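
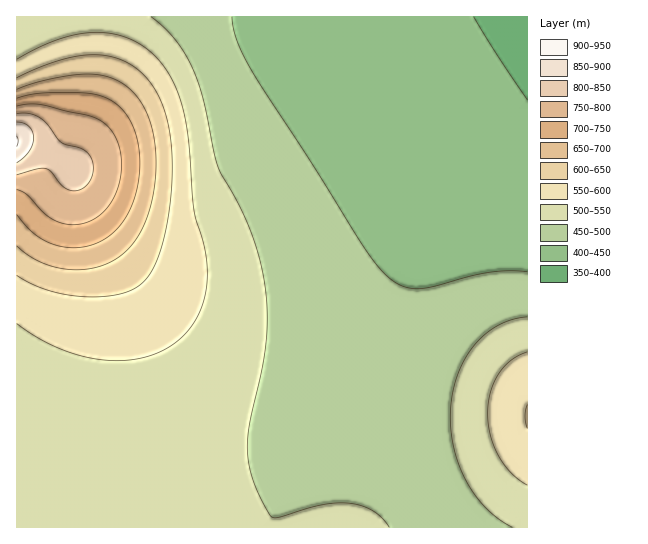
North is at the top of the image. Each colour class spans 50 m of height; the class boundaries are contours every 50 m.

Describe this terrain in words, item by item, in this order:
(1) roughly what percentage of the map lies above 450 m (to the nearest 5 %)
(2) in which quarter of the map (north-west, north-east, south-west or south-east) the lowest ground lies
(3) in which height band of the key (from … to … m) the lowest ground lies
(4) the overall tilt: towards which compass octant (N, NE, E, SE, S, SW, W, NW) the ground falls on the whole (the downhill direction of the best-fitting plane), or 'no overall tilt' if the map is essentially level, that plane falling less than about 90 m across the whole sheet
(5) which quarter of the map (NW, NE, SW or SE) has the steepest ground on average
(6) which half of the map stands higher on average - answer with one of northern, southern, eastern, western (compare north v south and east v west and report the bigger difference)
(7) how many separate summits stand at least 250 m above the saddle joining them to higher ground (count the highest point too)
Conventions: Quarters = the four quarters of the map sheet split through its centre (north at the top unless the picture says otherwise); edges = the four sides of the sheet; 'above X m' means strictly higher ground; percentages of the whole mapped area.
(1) About 75 % of the map lies above 450 m.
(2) The lowest ground is in the north-east quarter.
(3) The lowest point is somewhere between 350 and 400 m.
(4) Overall the map slopes down towards the east.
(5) The north-west quarter is the steepest part of the map.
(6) Taken as a whole, the western half is higher than the eastern.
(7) There is 1 summit with 250 m or more of prominence.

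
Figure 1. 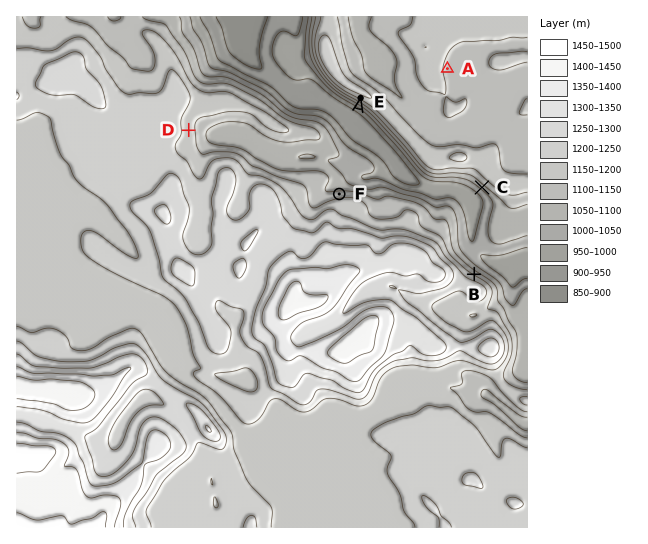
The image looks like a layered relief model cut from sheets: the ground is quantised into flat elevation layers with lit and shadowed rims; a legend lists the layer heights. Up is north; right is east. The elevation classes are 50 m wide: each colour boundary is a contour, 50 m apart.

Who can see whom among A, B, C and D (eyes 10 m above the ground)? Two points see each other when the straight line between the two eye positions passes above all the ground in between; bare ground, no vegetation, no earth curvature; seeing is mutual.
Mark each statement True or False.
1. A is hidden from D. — True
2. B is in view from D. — False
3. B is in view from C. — True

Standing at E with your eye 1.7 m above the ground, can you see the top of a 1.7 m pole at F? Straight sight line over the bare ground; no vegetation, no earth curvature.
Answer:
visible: true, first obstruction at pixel None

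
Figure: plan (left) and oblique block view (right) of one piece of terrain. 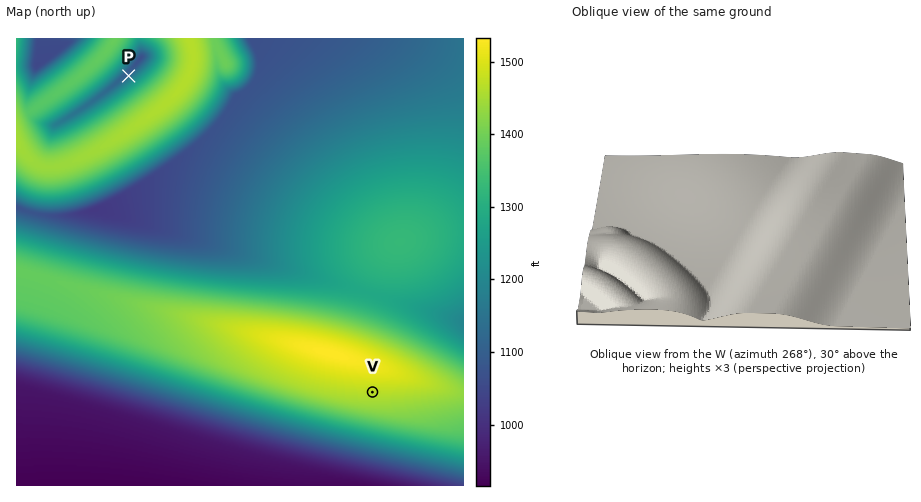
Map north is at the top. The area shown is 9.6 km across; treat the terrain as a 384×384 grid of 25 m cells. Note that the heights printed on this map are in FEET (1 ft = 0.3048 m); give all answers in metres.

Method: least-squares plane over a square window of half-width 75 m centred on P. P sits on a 9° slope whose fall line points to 324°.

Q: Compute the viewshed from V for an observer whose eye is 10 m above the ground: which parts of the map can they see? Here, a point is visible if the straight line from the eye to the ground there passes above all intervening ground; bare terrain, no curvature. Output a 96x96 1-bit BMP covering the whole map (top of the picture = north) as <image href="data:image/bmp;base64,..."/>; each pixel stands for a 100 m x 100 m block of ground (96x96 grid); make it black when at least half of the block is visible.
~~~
<image width="96" height="96" href="data:image/bmp;base64,Qk2+BAAAAAAAAD4AAAAoAAAAYAAAAGAAAAABAAEAAAAAAIAEAAATCwAAEwsAAAIAAAAAAAAA////AAAAAAD/4AAAAAAAAAAAAAD+AAAAAAAAAAAAAADgAAAAAAAAAAAAAAAAAAAAAAAAAAAAAAAAAAAAAAAAAAAAAAAAAAAAAAAAAAAAAAAAAAAAAAAAAAAAAAAAAAAAAAAAAAAAAAAAAAAAAAAAAAAAAAAAAAAAAAAAAAAAAAAAAAAAAAAAAAAAAAcAAAAAAAAAAAAAAD8AAAAAAAAAAAAAA/8AAAAAAAAAAAAAH/8AAAAAAAAAAAAA//8AAAAAAAAAAAAP//8AAAAAAAAAAAB///8AAAAAAAAAAAP///8AAAAAAAAAAB////8AAAAAAAAAAP////wAAAAAAAAAA////+AAAAAAAAAAH////4AAAAAAAAAAf////AAAAAAAAAAAf///4AAAAAAAAAAAH///AAAAAAAAAAAAD//4AAAAAAAAAAAAB/+AAAAAAAAAAAAAA/AAAAAAAAAAAAAAAAAAAAAAAAAAAAAAAAAAAAAAAAAAAAAAAAAAAAAAAAAAAAAAAAAAAAAAAAAAAAAAAAAAAAAAAAAAAAAAAAAAAAAAAAAAAAAAAAAAAAAAAAAAAAAAAAAAAAAAAAAAAAAAAAAAAAAAAAAAAAAAAAAAAAAAAAAAAAAAAAAAAAAAAAAAAAAAAAAAAAAAAAAAAAAAAAAAAAAAAAAAAAAAAAAAAAAAAAAAAAAAAAAAAAAAAAAAAAAAAAAAAAAAAAAAAAAAAAAAAAAAAAAAAAAAAAAAAAAAAAAAAAAAAAAAAAAAAAAAAAAAAAAAAAAAAAAAAAAAAAAAAAAAAAAAAAAAAAAAAAAAAAAAAAAAAAAAAAAAAAAAAAAAAAAAAAAAAAAAAAAAAAAAAAAAAAAAAAAAAAAAAAAAAAAAAAAAAAAAAAAAAAAAAAAAAAAAAAAAAAAAAAAAAAAAAAAAAAAAAAAAAAAAAAAAAAAAAAAAAAAAAAAAAAAAAAAAAAAAAAAAAAAAAAAAAAAAAAAAAAAAAAAAAAAAAAAAAAAAAAAAAAAAAAAAAAAAAAAAAAAAAAAAAAAAAAAAAAAAAAAAAAAAAAAAAAAAAAAAAAAAAAAAAAAAAAAAAAAAAAAAAAAAAAAAAAAAAAAAAAAAAAAAAAAAAAAAAAAAAAAAAAAAAAAAAAAAAAAAAAAAAAAAAAAAAAAAAAAAAAAAAAAAAAAAAAAAAAAAAAAAAAAAAAAAAAAAAAAAAAAAAAAAAAAAAAAAAAAAAAAAAAAAAAAAAAAAAAAAAAAAAAAAAAAAAAAAAAAAAAAAAAAAAAAAAAAAAAAAAAAAAAAAAAAAAAAAAAAAAAAAAAAAAAAAAAAAAAAAAAAAAAAAAAAAAAAAAAAAAAAAAAAAAAAAAAAAAAAAAAAAAAAAAAAAAAAAAAAAAAAAAAAAAAAAAAAAAAAAAAAAAAAAAAAAAAAAAAAAAAAAAAAAAAAAAAAAAAAAAAAAAAAAAAAAAAAAAAAAAAAAAAAAAAAAAAAAAAAAAAAAAAAAAAAAAAAAAAAAAAAAAAAAAAAAAAAAAAAAAAAAAAAAAAAAAAAAAAA="/>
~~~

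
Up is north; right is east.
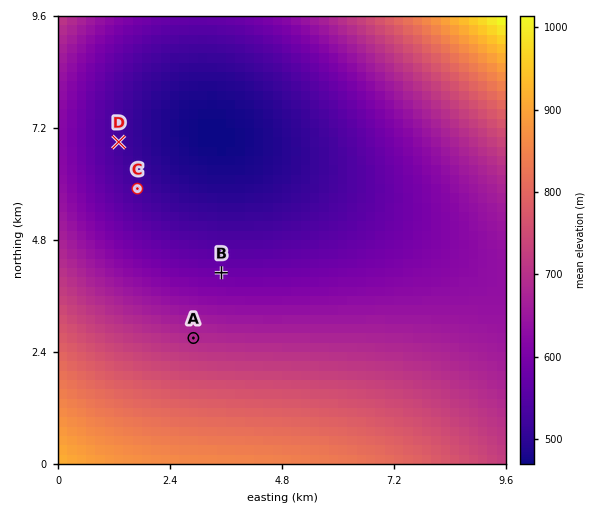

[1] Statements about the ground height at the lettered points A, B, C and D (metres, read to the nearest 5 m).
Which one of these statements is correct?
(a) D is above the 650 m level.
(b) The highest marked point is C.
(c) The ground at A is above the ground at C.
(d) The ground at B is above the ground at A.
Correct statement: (c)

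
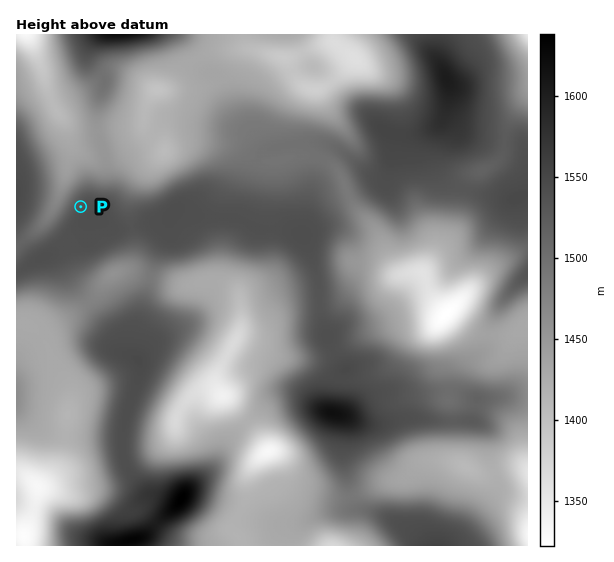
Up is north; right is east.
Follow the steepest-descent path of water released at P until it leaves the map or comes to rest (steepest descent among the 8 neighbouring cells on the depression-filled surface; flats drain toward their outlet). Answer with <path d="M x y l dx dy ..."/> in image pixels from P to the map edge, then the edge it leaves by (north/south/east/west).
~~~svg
<path d="M81 207l-18-18 0-9 2-1 1-11 1-1 0-6 2-1 0-31-8-12-3-8-7-8 0-2-2-4 0-3-3-5-1-11-2-1-2-11-6-11-1-6-7-12"/>
exit: north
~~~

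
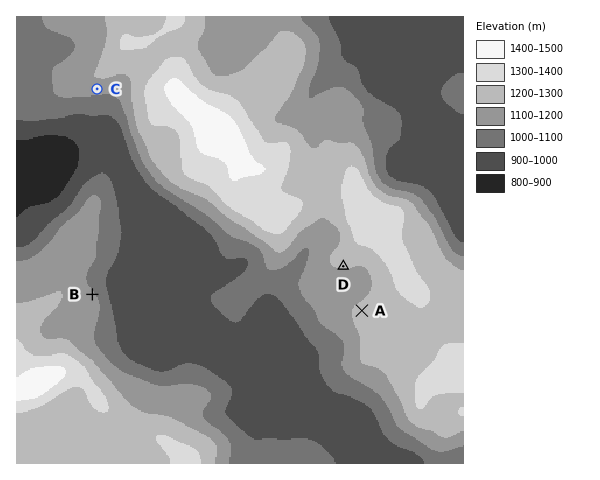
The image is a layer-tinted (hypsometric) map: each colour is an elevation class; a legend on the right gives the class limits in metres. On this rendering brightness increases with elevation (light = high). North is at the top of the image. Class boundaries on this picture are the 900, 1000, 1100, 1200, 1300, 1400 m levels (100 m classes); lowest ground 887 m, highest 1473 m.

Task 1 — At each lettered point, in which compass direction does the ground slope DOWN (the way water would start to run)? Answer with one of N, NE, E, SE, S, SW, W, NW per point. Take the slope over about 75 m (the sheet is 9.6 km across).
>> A NW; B NE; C S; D S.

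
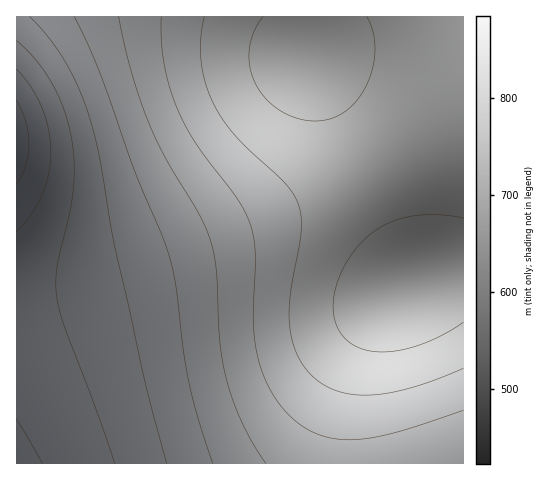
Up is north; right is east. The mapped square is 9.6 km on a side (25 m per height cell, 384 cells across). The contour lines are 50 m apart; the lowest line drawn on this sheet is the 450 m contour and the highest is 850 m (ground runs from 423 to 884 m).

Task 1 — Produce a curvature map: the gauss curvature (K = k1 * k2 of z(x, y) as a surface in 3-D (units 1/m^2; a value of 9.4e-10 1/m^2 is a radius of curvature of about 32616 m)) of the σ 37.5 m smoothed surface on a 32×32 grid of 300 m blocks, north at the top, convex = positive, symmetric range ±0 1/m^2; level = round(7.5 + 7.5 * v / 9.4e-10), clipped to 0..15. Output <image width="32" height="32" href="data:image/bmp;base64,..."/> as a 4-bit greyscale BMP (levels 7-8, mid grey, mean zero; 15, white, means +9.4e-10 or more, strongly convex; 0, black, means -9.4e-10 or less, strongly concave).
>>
<image width="32" height="32" href="data:image/bmp;base64,Qk12AgAAAAAAAHYAAAAoAAAAIAAAACAAAAABAAQAAAAAAAACAAATCwAAEwsAABAAAAAAAAAAAAAAABEREQAiIiIAMzMzAERERABVVVUAZmZmAHd3dwCIiIgAmZmZAKqqqgC7u7sAzMzMAN3d3QDu7u4A////AHiIiIiIh3d3ZmVVVWZ3eIh3d3eIiHd3d2ZlVVVWZ3iId3d3d3d3d3d2ZVVVVmd3iHd3d3d3d3d3dmZmVmZmd3d3d3d3d3d3d3d3d2Znd3d3d3d3d3d3d3d3iIiIiIh3d3d3d3d3d3d3eImZqqqZiId3d3d3d3d3d4iaq8zMu6mId3d3d3d3d3eImrze7t3LmHd3d3d3d3d3iJrN7///3Ll3d3d3d3d3d3iave////3Kd3d3eIiId3d4iazf///+y2Znd3iIiIh3d3iaze///ttVZmd3iIiIh3d3iavN7u3LNEVmd4iIiId2Zmd5q7zMuhI0RWd4iIiHZlVFVniaqqkAEjRWd4iId2VEM0RWeIiIAAATRWd3h3dlQyIjRWZ3dwAAAjRWd3d2ZUMiIjRWZ3cQAAE0Vmd3dmVDIiIzRWd3YQABNFZnd3ZlQzIiNFZneNUQATVmd3d3dlVDMzRWd4j5MRJFZ3d4iId2VURFZniI/FIkVneIiJmZmHZlVmd4iPtTNGeIiJmqu7qYd2Z3iIj5QjVoiImavMzMuph3d4iIxSI1Z4iJmrze7cuph3d4iFEBNWeIiZrN7u7cuYh3d4gAACRmd4iave7+3LqYd3d4AAAkVmd4mrze7ty5iHd3dwABNFZmd4mrzd3LqYd3d3cAEjRVZneImrzMupiHd3d3"/>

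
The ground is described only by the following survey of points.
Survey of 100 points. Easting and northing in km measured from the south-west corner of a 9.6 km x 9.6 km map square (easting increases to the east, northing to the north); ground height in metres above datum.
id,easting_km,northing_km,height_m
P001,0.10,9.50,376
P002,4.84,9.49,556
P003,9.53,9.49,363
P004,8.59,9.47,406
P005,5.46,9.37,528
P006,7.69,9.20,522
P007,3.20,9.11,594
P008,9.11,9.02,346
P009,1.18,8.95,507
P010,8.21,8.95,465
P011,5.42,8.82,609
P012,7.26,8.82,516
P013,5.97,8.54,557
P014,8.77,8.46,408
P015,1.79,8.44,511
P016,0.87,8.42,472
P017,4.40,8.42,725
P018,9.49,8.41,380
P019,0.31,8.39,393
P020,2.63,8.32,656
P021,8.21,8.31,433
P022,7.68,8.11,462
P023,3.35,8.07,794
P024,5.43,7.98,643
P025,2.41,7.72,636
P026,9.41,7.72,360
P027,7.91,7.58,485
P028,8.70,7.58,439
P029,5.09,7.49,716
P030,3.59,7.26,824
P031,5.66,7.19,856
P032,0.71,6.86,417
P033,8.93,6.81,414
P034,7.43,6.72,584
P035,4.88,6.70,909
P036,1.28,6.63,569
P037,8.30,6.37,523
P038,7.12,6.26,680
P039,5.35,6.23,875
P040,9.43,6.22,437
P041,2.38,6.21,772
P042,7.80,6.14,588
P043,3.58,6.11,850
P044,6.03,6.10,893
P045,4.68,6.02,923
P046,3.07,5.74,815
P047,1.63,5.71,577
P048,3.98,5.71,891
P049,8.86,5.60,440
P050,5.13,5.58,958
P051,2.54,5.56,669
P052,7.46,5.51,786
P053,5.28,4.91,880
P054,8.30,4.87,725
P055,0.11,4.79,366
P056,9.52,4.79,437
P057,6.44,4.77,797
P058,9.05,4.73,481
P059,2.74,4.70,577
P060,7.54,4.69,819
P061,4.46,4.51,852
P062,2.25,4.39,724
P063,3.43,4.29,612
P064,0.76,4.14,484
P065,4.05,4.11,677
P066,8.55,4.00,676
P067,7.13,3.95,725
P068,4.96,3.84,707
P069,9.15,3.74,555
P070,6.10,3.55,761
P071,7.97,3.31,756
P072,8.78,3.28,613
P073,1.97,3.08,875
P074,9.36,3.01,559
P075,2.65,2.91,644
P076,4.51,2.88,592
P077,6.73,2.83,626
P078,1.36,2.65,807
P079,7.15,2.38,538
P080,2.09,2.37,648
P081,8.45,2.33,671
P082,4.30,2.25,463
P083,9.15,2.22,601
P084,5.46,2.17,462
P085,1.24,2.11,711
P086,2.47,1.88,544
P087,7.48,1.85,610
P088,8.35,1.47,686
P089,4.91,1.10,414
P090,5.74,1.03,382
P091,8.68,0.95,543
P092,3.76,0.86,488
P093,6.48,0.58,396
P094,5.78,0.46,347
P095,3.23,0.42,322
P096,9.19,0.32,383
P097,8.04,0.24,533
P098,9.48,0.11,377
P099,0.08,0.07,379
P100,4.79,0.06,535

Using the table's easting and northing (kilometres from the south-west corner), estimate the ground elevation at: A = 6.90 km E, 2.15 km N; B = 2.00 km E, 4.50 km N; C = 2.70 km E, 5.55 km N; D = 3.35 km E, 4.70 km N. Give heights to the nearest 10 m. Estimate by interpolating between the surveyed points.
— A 460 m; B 690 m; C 700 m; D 630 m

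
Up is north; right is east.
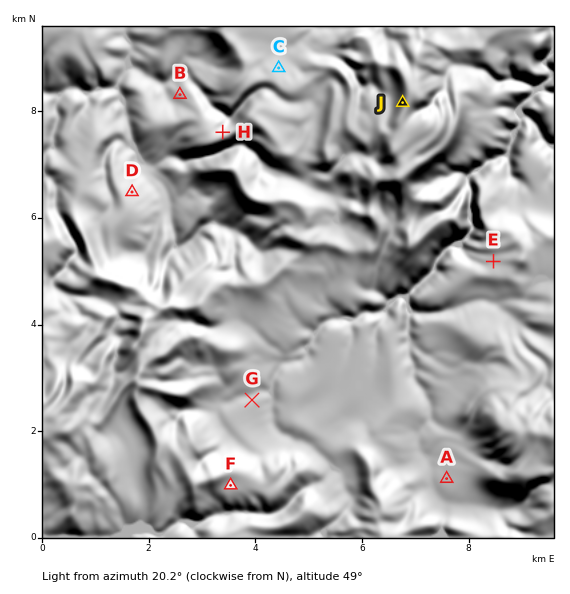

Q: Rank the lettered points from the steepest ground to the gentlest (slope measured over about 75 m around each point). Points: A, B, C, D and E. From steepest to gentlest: D B C E A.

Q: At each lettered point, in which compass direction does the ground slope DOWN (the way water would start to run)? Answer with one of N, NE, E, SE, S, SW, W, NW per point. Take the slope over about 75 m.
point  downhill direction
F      SE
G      N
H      N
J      W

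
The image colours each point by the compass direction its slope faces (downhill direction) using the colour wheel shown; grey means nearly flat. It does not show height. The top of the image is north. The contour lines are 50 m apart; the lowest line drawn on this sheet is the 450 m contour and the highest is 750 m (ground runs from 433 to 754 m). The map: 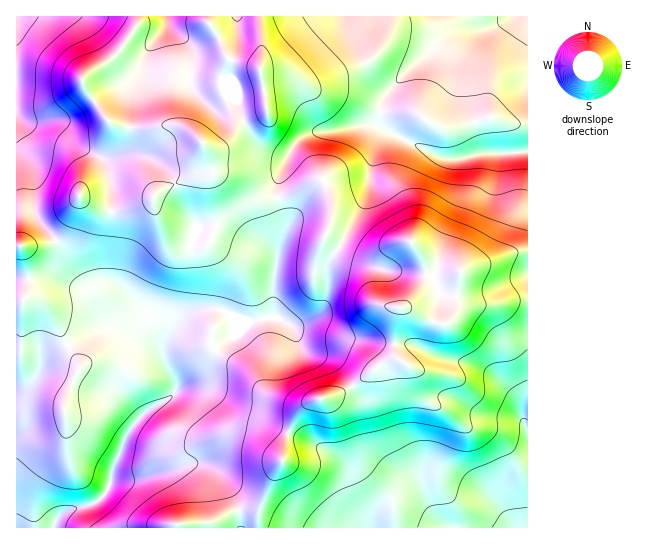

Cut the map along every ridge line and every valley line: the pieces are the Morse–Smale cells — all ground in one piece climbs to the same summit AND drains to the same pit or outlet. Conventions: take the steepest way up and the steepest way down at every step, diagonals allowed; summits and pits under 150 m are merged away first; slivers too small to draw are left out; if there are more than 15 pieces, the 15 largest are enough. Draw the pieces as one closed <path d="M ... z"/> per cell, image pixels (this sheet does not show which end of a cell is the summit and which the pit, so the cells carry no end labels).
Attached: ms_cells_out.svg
<path d="M258 16l-242 1 1 511 160 0 1-4 32-1 28-14 17-1 8-7 10-27 10-13 1-18 13-30 13-12 27-6 17-10 29-22 14-5-2-4 0-27 2-17 4-3 28 13 16 4 16-17 4-2 33-1 30-5 0-48-3 0-56 16-18 13-29 12-15 13 14-16 6-12-2-14-5-10-10-12-11 0-12 6-12 9-17 1-16-6-12-8-5-8 6-12 1-17-4-16-6-10-8 1-32 16-21 3-8-3-20-18-20-8-9-25 11 2 10-4 16-21 26-12-7-37 1-35z"/><path d="M527 16l-268 0 2 23-1 35 7 37-26 12-16 21-10 4-11-2 8 23 6 6 15 4 20 18 8 3 21-3 32-16 8-1 6 10 4 16-1 17-6 15 17 13 16 6 13 0 24-14 15-2 10 12 7 16-2 12-9 13 1 2 16-9 18-7 18-13 18-4 23-10 17-2z"/><path d="M527 300l-13 0-31 5-18 0-4 2-16 17-16-4-28-13-4 3-2 17 0 27 2 4-14 5-29 22-17 10-27 6-13 12-13 30-1 18-8 10-11 27-6 9-28 5-20 11-32 1-1 3 350 1z"/>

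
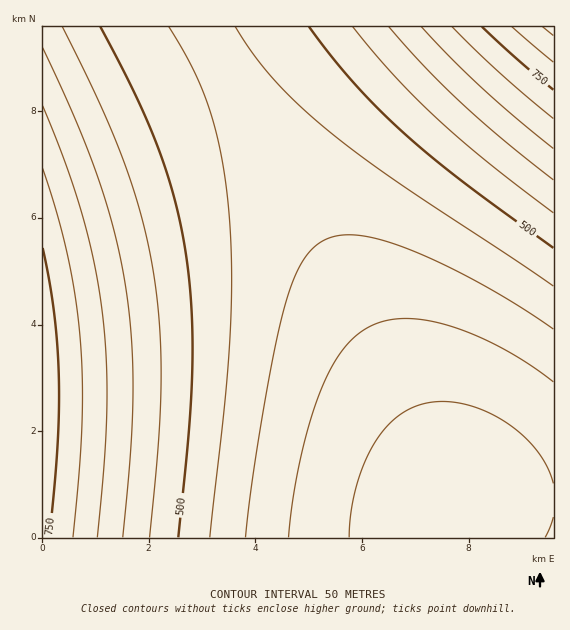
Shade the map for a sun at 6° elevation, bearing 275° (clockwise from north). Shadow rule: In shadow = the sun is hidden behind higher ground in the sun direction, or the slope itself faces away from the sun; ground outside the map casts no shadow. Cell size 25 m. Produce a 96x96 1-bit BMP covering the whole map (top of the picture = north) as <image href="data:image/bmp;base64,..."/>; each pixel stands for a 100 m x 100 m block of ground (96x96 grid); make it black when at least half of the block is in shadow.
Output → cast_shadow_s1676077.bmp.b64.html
<image width="96" height="96" href="data:image/bmp;base64,Qk2+BAAAAAAAAD4AAAAoAAAAYAAAAGAAAAABAAEAAAAAAIAEAAATCwAAEwsAAAIAAAAAAAAA////AAAAAAD///+AAAAAAAAAAAD///+AAAAAAAAAAAD///+AAAAAAAAAAAD///+AAAAAAAAAAAD////AAAAAAAAAAAD////AAAAAAAAAAAD////AAAAAAAAAAAD////AAAAAAAAAAAD////AAAAAAAAAAAD////AAAAAAAAAAAD////AAAAAAAAAAAD////AAAAAAAAAAAD////AAAAAAAAAAAD////AAAAAAAAAAAD////AAAAAAAAAAAD////AAAAAAAAAAAD////AAAAAAAAAAAD////AAAAAAAAAAAD////AAAAAAAAAAAD///+AAAAAAAAAAAD///+AAAAAAAAAAAD///+AAAAAAAAAAAD///+AAAAAAAAAAAD///+AAAAAAAAAAAD///8AAAAAAAAAAAD///8AAAAAAAAAAAD///8AAAAAAAAAAAD///8AAAAAAAAAAAD///4AAAAAAAAAAAD///4AAAAAAAAAAAD///4AAAAAAAAAAAD///wAAAAAAAAAAAD///wAAAAAAAAAAAD///wAAAAAAAAAAAD///gAAAAAAAAAAAD///gAAAAAAAAAAAD///AAAAAAAAAAAAD///AAAAAAAAAAAAD///AAAAAAAAAAAAD//+AAAAAAAAAAAAD//+AAAAAAAAAAAAD//8AAAAAAAAAAAAD//8AAAAAAAAAAAAD//4AAAAAAAAAAAAD//4AAAAAAAAAAAAD//4AAAAAAAAAAAAD//wAAAAAAAAAAAAD//wAAAAAAAAAAAAD//gAAAAAAAAAAAAD//gAAAAAAAAAAAAD//AAAAAAAAAAAAAD//AAAAAAAAAAAAAD/+AAAAAAAAAAAAAD/+AAAAAAAAAAAAAD/8AAAAAAAAAAAAAD/8AAAAAAAAAAAAAD/4AAAAAAAAAAAAAD/4AAAAAAAAAAAAAD/wAAAAAAAAAAAAAD/gAAAAAAAAAAAAAD/gAAAAAAAAAAAAAD/AAAAAAAAAAAAAAD/AAAAAAAAAAAAAAD+AAAAAAAAAAAAAAD+AAAAAAAAAAAAAAD8AAAAAAAAAAAAAAD8AAAAAAAAAAAAAAD4AAAAAAAAAAAAAAD4AAAAAAAAAAAAAADwAAAAAAAAAAAAAADgAAAAAAAAAAAAAADgAAAAAAAAAAAAAADAAAAAAAAAAAAAAADAAAAAAAAAAAAAAACAAAAAAAAAAAAAAAAAAAAAAAAAAAAAAAAAAAAAAAAAAAAAAAAAAAAAAAAAAAAAAAAAAAAAAAAAAAAAAAAAAAAAAAAAAAAAAAAAAAAAAAAAAAAAAAAAAAAAAAAAAAAAAAAAAAAAAAAAAAAAAAAAAAAAAAAAAAAAAAAAAAAAAAAAAAAAAAAAAAAAAAAAAAAAAAAAAAAAAAAAAAAAAAAAAAAAAAAAAAAAAAAAAAAAAAAAAAAAAAAAAAAAAAAAAAAAAAAAAAAAAAAAAAAAAAAAAAAAAAAAAAAAAAAAAAAAAAAAAAAAAAAAAAAAAAAAAAAAAAAAAAAAAAAAAAAAAAAAAAAAAAAAAAAAAAA="/>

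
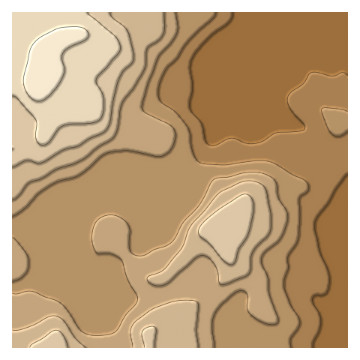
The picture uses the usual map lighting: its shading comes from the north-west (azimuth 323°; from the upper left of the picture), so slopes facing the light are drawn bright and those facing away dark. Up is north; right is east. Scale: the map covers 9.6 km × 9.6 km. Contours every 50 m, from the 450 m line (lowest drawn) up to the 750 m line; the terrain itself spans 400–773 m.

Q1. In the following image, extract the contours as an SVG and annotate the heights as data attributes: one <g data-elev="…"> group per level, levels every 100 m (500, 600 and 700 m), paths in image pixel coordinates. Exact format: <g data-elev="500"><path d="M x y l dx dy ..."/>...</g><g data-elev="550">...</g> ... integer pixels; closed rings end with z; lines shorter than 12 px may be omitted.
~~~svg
<g data-elev="500"><path d="M291 348l0-9 8-12 1-6-10-18-5-14-1-7 4-14 0-11 10-19 1-39 9-9 0-6-5-5-11-4-17-11-7-3-13 0-31 4-24-2-4-4-3-6-3-20-3-7-11-13-14-10-3-6 0-13 7-15 11-10 13-20 24-21 2-6"/><path d="M348 111l-21-3-4 0-1 2 5 15 5 9 7 2 9-5"/></g><g data-elev="600"><path d="M85 348l-10-11-11-16-8-5-8 1-14 8-11 4-11 1"/><path d="M198 348l-2-18 2-26-3-3-8-1-14 2-18 6-19 13-4 5-1 5 2 17"/><path d="M155 285l7 1 6-3 27-25 6-3 7 3 7 6 6 20 6 0 21-9 2-4 3-19 15-16 3-7 0-17-4-20-3-5-8-5-11-1-27 13-27 31-9 22-15 20-7 5-13 6 2 4z"/><path d="M12 200l7-4 10-13 13-5 15-9 24-8 33-24 4-9 4-25 12-16 11-19 2-20 12-8 5-7 0-21"/></g><g data-elev="700"><path d="M12 96l5 2 18 21 2 5-1 14 2 5 3 2 7-2 10-13 5-4 29-3 8-4 3-7 1-13-8-19 2-5 21-22 1-6-5-11-28-24"/></g>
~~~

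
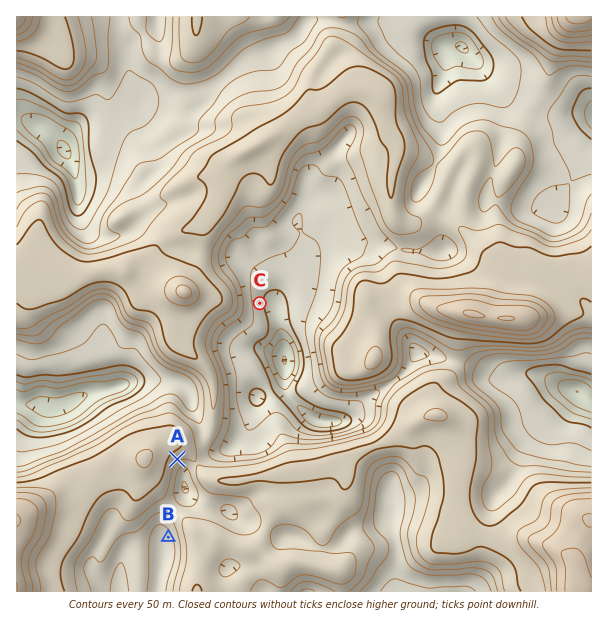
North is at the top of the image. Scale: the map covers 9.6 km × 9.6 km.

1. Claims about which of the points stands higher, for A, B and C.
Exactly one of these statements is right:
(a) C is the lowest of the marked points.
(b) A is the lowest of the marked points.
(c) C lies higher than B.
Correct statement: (a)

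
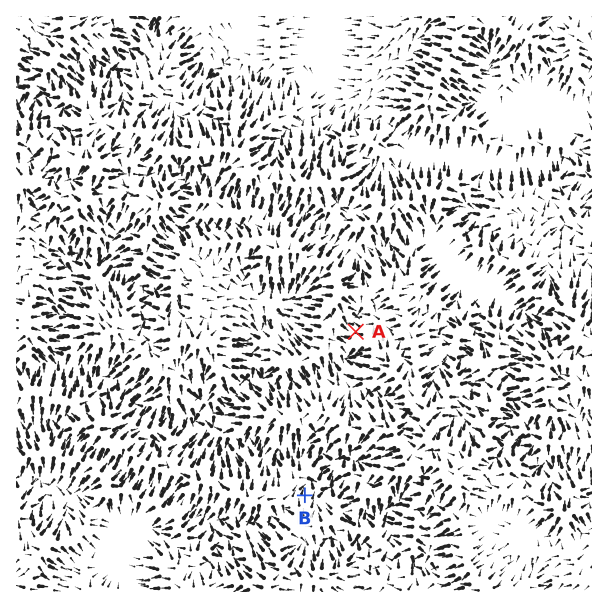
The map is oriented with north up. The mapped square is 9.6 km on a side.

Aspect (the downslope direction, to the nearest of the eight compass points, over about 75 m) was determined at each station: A W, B N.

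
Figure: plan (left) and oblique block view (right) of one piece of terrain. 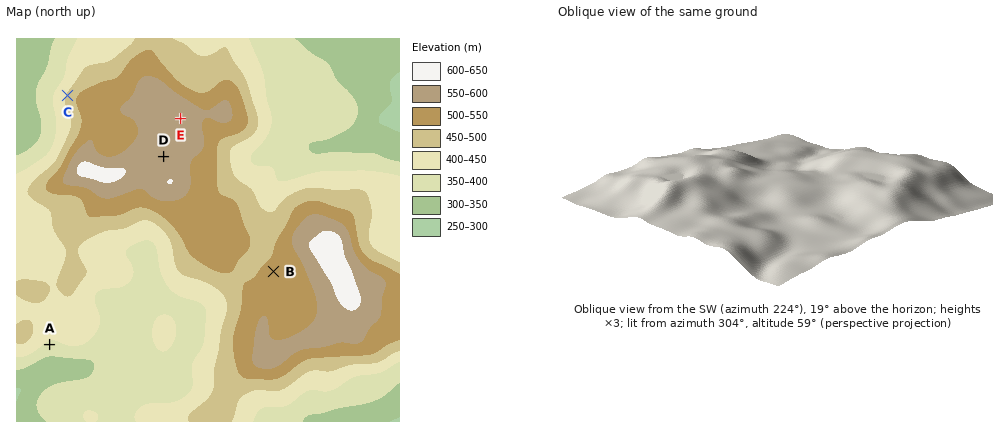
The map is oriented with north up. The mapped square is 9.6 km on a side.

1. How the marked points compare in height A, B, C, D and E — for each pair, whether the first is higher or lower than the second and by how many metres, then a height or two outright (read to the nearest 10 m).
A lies lower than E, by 200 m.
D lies higher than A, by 190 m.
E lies higher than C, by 130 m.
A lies lower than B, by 120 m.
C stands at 460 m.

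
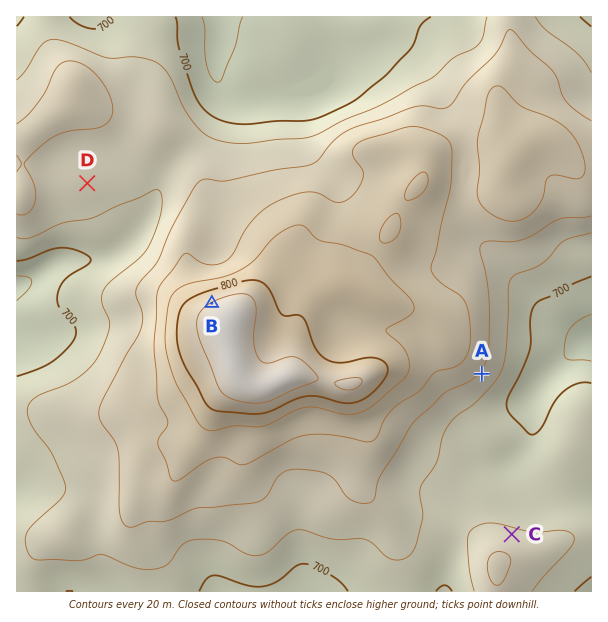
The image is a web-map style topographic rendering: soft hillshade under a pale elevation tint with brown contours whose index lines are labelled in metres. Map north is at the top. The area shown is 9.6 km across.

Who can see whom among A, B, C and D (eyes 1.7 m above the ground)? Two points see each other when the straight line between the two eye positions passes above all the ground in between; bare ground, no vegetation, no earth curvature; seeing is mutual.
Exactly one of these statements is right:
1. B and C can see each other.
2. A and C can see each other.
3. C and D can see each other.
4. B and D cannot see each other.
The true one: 2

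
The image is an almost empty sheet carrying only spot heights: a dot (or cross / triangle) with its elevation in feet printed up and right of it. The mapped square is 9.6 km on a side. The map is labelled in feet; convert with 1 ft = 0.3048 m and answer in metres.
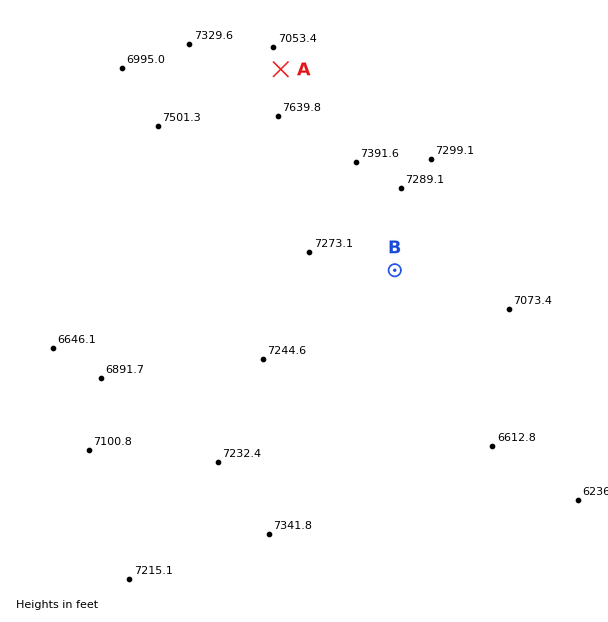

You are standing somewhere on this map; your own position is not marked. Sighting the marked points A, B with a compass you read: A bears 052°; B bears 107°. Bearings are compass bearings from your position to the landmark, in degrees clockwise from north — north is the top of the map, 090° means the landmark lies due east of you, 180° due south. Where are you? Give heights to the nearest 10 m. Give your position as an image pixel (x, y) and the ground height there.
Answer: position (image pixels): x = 128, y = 189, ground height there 2190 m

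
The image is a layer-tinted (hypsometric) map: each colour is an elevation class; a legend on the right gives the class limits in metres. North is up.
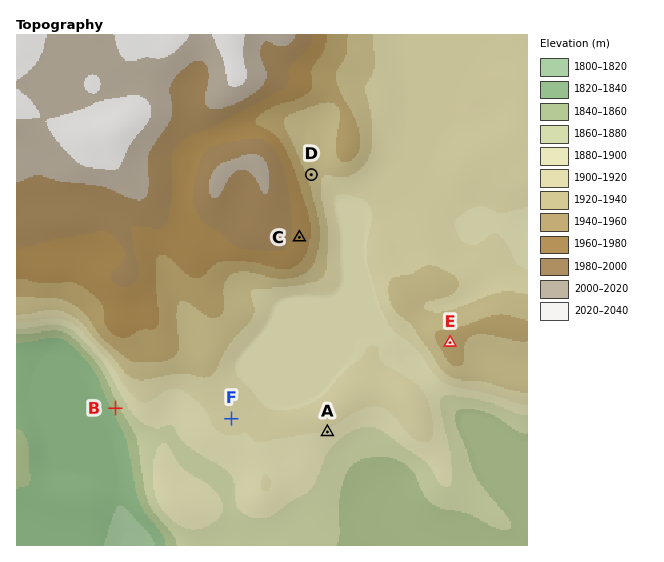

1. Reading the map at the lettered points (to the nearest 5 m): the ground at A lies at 1895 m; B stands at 1850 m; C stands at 1975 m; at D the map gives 1930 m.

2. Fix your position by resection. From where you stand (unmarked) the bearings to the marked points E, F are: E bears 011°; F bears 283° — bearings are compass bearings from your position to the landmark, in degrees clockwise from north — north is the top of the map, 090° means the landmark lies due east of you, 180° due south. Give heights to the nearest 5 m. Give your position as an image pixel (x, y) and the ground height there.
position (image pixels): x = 426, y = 464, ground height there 1880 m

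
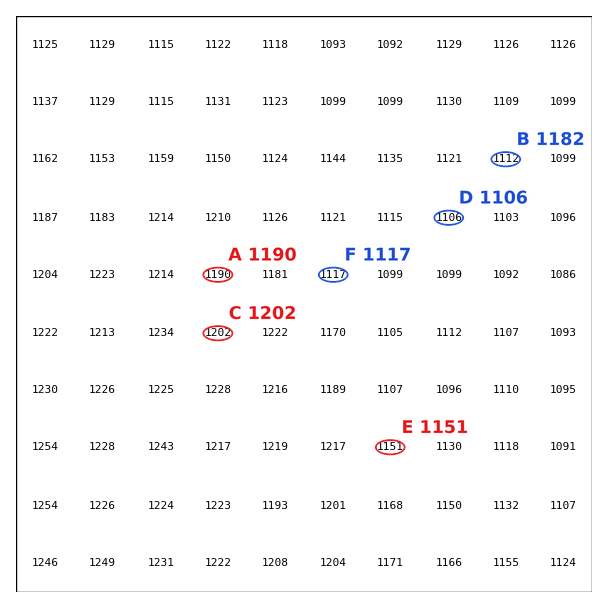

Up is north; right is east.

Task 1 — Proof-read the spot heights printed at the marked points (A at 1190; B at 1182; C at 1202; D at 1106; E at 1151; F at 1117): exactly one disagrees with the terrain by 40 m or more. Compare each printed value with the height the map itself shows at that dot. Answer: B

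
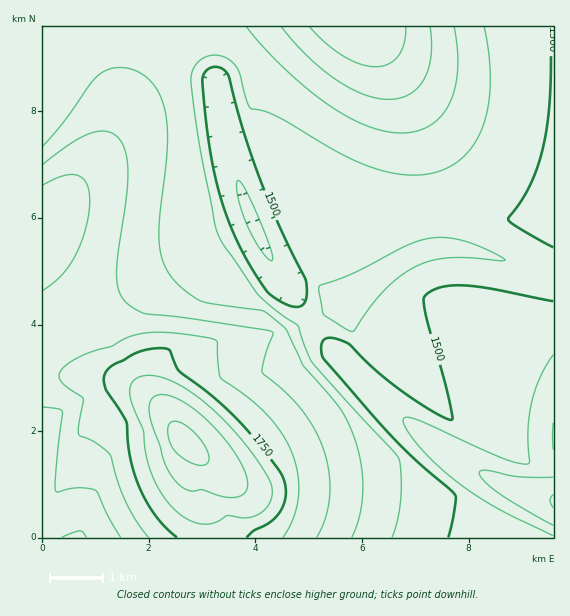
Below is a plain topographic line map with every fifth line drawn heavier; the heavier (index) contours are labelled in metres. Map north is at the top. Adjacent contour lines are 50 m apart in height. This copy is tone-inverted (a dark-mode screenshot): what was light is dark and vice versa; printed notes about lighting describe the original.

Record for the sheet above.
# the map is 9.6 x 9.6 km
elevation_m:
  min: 1350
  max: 1920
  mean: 1590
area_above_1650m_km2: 26.2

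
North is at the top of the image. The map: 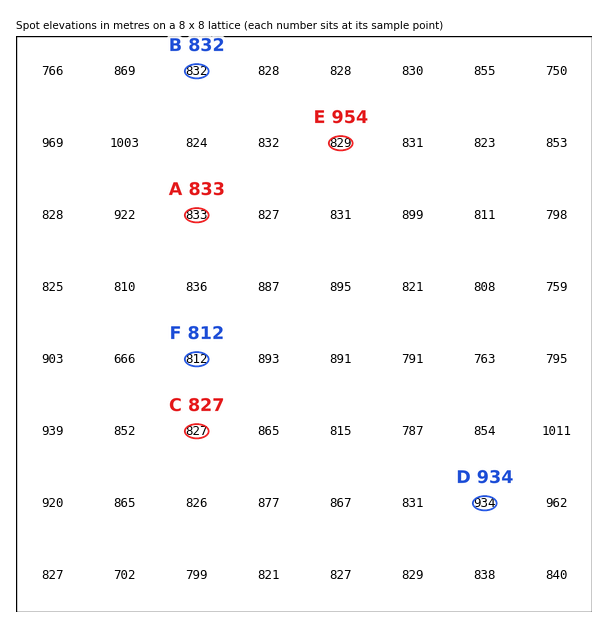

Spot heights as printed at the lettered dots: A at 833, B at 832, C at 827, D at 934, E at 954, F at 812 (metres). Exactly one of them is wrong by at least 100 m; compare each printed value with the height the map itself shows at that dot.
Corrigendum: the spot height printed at E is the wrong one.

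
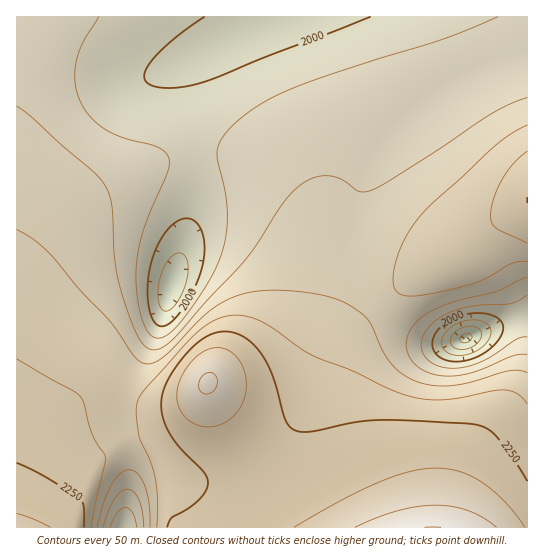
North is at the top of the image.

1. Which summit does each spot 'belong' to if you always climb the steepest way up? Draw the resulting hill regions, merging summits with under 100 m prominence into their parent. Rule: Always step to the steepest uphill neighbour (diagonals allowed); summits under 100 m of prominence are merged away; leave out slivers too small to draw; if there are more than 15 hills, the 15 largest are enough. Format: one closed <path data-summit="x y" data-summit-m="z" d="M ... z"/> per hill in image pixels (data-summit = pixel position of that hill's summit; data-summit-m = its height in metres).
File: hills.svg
<path data-summit="433 527" data-summit-m="2401" d="M455 16l-170 0-6 4-40 15-48 24-7 6-4 9 0 11 13 66 0 46-12 57-20 67-33 65-9 28 0 19 9 26 0 38-3 31 403-1 0-209-30 7-43 16-14 0-19-5-31-20-18-19-14-27-7-28 0-21 5-27 19-40 17-24 28-29 50-38-2-13z"/><path data-summit="17 527" data-summit-m="2319" d="M283 16l-267 1 1 511 107-1 4-30 0-38-9-26 0-19 9-28 33-65 20-67 12-57 0-46-12-57-1-20 4-9 7-6 48-24 40-15z"/><path data-summit="527 201" data-summit-m="2250" d="M527 16l-71 1 13 33 2 13-41 30-29 28-25 33-19 40-5 27 0 21 4 20 8 20 9 15 18 19 23 16 20 8 28 0 36-15 30-8z"/>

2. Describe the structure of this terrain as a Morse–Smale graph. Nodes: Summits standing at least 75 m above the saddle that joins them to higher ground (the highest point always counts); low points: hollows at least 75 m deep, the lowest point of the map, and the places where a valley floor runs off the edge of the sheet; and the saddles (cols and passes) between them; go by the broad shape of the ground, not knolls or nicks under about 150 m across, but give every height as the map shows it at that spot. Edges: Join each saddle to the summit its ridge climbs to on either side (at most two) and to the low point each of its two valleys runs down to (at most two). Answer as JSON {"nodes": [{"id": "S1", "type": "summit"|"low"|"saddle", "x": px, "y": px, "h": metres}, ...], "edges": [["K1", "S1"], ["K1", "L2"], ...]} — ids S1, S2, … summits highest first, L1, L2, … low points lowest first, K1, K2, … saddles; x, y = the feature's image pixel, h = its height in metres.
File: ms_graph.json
{"nodes": [
{"id": "S1", "type": "summit", "x": 433, "y": 527, "h": 2401},
{"id": "S2", "type": "summit", "x": 207, "y": 383, "h": 2355},
{"id": "S3", "type": "summit", "x": 17, "y": 527, "h": 2319},
{"id": "S4", "type": "summit", "x": 527, "y": 201, "h": 2250},
{"id": "L1", "type": "low", "x": 466, "y": 338, "h": 1833},
{"id": "L2", "type": "low", "x": 171, "y": 286, "h": 1919},
{"id": "L3", "type": "low", "x": 122, "y": 527, "h": 2006},
{"id": "K1", "type": "saddle", "x": 257, "y": 466, "h": 2258},
{"id": "K2", "type": "saddle", "x": 123, "y": 401, "h": 2194},
{"id": "K3", "type": "saddle", "x": 379, "y": 305, "h": 2144},
{"id": "K4", "type": "saddle", "x": 193, "y": 153, "h": 2044},
{"id": "K5", "type": "saddle", "x": 521, "y": 319, "h": 2027}],
"edges": [["K1", "S1"], ["K1", "S2"], ["K1", "L2"], ["K1", "L3"], ["K2", "S2"], ["K2", "S3"], ["K2", "L2"], ["K2", "L3"], ["K3", "S1"], ["K3", "S4"], ["K3", "L1"], ["K3", "L2"], ["K4", "S2"], ["K4", "S3"], ["K4", "L2"], ["K5", "S1"], ["K5", "S4"], ["K5", "L1"]]}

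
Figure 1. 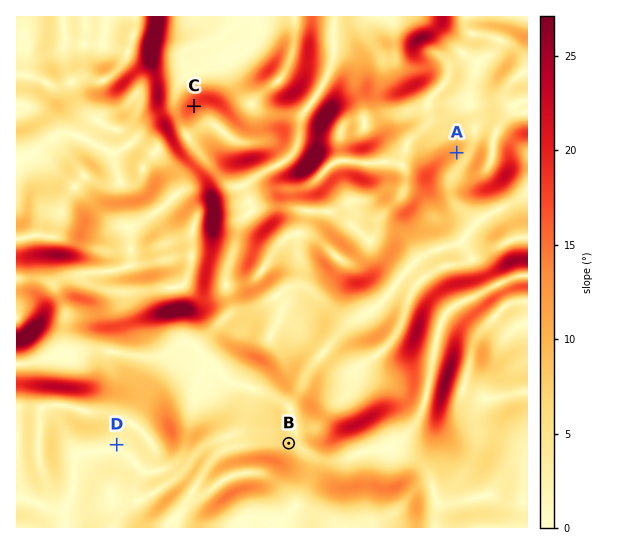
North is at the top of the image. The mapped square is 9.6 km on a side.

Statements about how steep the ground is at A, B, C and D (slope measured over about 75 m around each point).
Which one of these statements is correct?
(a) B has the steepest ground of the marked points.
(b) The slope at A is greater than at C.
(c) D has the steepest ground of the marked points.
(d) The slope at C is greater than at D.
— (d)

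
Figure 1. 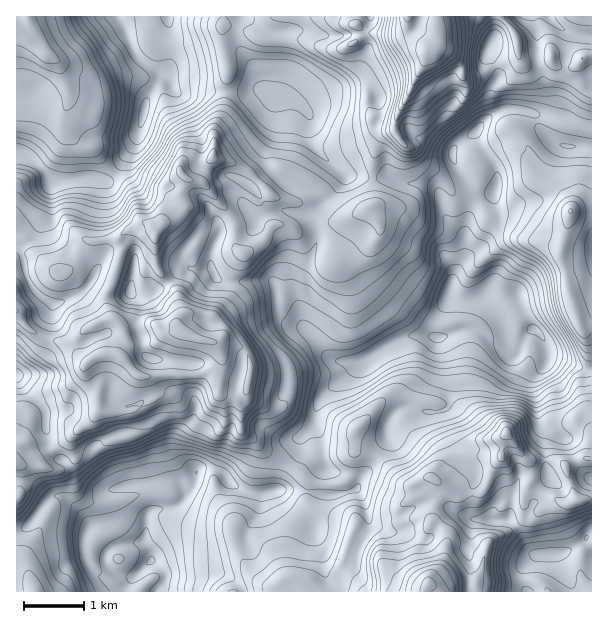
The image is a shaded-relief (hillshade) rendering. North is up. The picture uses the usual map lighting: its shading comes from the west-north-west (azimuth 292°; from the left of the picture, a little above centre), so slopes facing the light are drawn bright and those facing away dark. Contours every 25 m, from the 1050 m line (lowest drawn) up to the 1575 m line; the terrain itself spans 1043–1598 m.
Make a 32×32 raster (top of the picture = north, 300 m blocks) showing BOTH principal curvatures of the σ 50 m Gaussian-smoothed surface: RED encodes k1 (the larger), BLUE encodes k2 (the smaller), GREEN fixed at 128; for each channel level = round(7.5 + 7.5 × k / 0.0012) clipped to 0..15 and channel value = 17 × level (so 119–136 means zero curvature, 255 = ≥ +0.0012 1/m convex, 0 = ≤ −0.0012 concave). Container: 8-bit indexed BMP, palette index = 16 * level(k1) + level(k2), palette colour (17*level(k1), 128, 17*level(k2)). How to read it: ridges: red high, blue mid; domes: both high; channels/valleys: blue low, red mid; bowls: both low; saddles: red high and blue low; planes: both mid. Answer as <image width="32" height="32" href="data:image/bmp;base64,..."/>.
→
<image width="32" height="32" href="data:image/bmp;base64,Qk02CAAAAAAAADYEAAAoAAAAIAAAACAAAAABAAgAAAAAAAAEAAATCwAAEwsAAAABAAAAAAAAAIAAABGAAAAigAAAM4AAAESAAABVgAAAZoAAAHeAAACIgAAAmYAAAKqAAAC7gAAAzIAAAN2AAADugAAA/4AAAACAEQARgBEAIoARADOAEQBEgBEAVYARAGaAEQB3gBEAiIARAJmAEQCqgBEAu4ARAMyAEQDdgBEA7oARAP+AEQAAgCIAEYAiACKAIgAzgCIARIAiAFWAIgBmgCIAd4AiAIiAIgCZgCIAqoAiALuAIgDMgCIA3YAiAO6AIgD/gCIAAIAzABGAMwAigDMAM4AzAESAMwBVgDMAZoAzAHeAMwCIgDMAmYAzAKqAMwC7gDMAzIAzAN2AMwDugDMA/4AzAACARAARgEQAIoBEADOARABEgEQAVYBEAGaARAB3gEQAiIBEAJmARACqgEQAu4BEAMyARADdgEQA7oBEAP+ARAAAgFUAEYBVACKAVQAzgFUARIBVAFWAVQBmgFUAd4BVAIiAVQCZgFUAqoBVALuAVQDMgFUA3YBVAO6AVQD/gFUAAIBmABGAZgAigGYAM4BmAESAZgBVgGYAZoBmAHeAZgCIgGYAmYBmAKqAZgC7gGYAzIBmAN2AZgDugGYA/4BmAACAdwARgHcAIoB3ADOAdwBEgHcAVYB3AGaAdwB3gHcAiIB3AJmAdwCqgHcAu4B3AMyAdwDdgHcA7oB3AP+AdwAAgIgAEYCIACKAiAAzgIgARICIAFWAiABmgIgAd4CIAIiAiACZgIgAqoCIALuAiADMgIgA3YCIAO6AiAD/gIgAAICZABGAmQAigJkAM4CZAESAmQBVgJkAZoCZAHeAmQCIgJkAmYCZAKqAmQC7gJkAzICZAN2AmQDugJkA/4CZAACAqgARgKoAIoCqADOAqgBEgKoAVYCqAGaAqgB3gKoAiICqAJmAqgCqgKoAu4CqAMyAqgDdgKoA7oCqAP+AqgAAgLsAEYC7ACKAuwAzgLsARIC7AFWAuwBmgLsAd4C7AIiAuwCZgLsAqoC7ALuAuwDMgLsA3YC7AO6AuwD/gLsAAIDMABGAzAAigMwAM4DMAESAzABVgMwAZoDMAHeAzACIgMwAmYDMAKqAzAC7gMwAzIDMAN2AzADugMwA/4DMAACA3QARgN0AIoDdADOA3QBEgN0AVYDdAGaA3QB3gN0AiIDdAJmA3QCqgN0Au4DdAMyA3QDdgN0A7oDdAP+A3QAAgO4AEYDuACKA7gAzgO4ARIDuAFWA7gBmgO4Ad4DuAIiA7gCZgO4AqoDuALuA7gDMgO4A3YDuAO6A7gD/gO4AAID/ABGA/wAigP8AM4D/AESA/wBVgP8AZoD/AHeA/wCIgP8AmYD/AKqA/wC7gP8AzID/AN2A/wDugP8A/4D/ALe3lreDhpPWgpeUpKHHyLinhYVx1qTqyMXE95HEx4Wnt6eVopSmpXGEl4d1x3amppWkpbL5pLb3pMPkUnOFhreolreBtpSkg4aXhpemhpeGhnPWsNd0g7Ojs/hzUXKCtIG3p2KFp5eEl5aGuaeWl5ZkdNiSk4Smxbeg0fHGppWBspG4k6amloOUhZe4uZWnt7e16aGot6W1kJKCk7fG99b4cHDFcpSmt6iCtrWQgFCypJKQcafHhqa3x7WEtsXD9tP19sVjdHSEhIOhgLWotdemkrNxptf4yId01KLEYfZwprWA5uWDgnOFcHGDpLXGlqakyra0ZJXHloXW0vbi9va3g8b1gOT3tXLG9+X45YJihZTHpWOFlbjH5Pf5cXJQo5eCpsX41NO0xbSUtPRQx7SAttn4gpeEgnOF5vvQxsa4t4KlY+iVpta2pLPY9+a06HCThefXlaa2pMWixbC1pMiCpMbFpXS21rOywsfExYTolIODg+jIl5aVpbVycLSkx4Cho/mmlvah0sKjx6P3pNm2k4Nik6a3hZanhXKmUILQt7bGpNbWs7GVpsbY9ca1pZGTpoKBg6VklqaEhadwYPb25aPXtKSy1djntOfEc3JidJenuKaCgoOklpaWgnC1+fdygqe1+NPD1ef21qWXg4WGhqiXl6iVoqeWhZegs/jHgpCSgaXRQHHUxGKlp6eDhYWXl5iHh7hxg4OGhGKD+YeQubmncfeAxOKkdILCcXSGlqmYhpd2p6SC1mKTc3L2l6LIp6Zz5YD2ZJWTpurGg4alqZenmJfYgZS21ISV5eemlXWUx/f1sviFg6WTtta1t4OWhpe4h7WSpYSk9/mnx5aWptXWg7L39+inlJO2hNe1k6enlriXuJOVpbaEl5bmpsfDxreVcPegtemQ9YSms8WWhbfZyMjJgKi1k6WEg/nWxUBwkXJhorTW5PajlNW0hLa2c6SUgrOCtpVxtqi2lJXDsJWEk9KQxvf10bD1tbbIp4J0tXOjpMWBqIKlp5anuGCWucfqo3Bix/nz54WFlpiTlZe2kPf1YYGnlLe3lXGBtraohralYGHV1vXWlpV0hXSnlrb08dK1gGC3uKaCpqeXh5iIuLiBgMSFpuemc3aGZXWV6MDyxqT2cKCigpSFk3d2l5eoyYKBlFGS0YN1d3d2dmTmQPa0ltL0xJOVlXTXdnS1h8ilpKVzhoX4lXZ2dnVzk6Vxw/WA8/Kh1selxqWF6Oi3p5aClYZ1dviUc3Rjk8bVg4Ol+Pn0gKPW1Oaz+afXhqeWhZGolYSG1pPY19bm0vSgxfjH2NmRQPXC1qShx6eWlYWClZiDprjJpaWFhYS19sCj9oLoqMKQ9JGjkaY="/>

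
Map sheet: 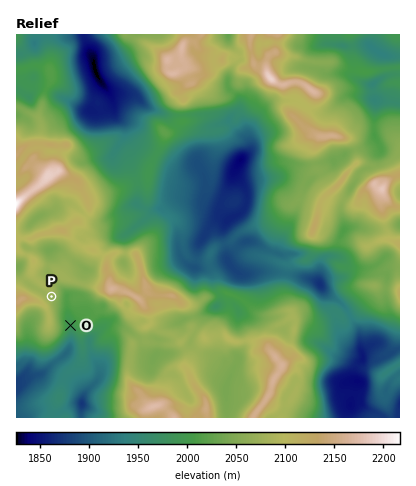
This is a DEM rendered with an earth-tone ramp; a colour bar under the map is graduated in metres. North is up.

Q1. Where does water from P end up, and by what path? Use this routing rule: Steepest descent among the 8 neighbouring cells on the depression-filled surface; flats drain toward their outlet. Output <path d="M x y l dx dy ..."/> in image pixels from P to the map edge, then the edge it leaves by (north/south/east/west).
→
<path d="M52 296l4 4 10 0 2 16 2 8 0 22-2 4-24 22-12 4-10 8-2 0-4-2"/>
exit: west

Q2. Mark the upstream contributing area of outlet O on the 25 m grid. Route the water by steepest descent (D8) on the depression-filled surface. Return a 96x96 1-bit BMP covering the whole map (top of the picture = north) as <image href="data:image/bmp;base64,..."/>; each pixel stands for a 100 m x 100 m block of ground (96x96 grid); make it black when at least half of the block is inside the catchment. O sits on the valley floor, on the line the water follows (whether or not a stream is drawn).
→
<image width="96" height="96" href="data:image/bmp;base64,Qk2+BAAAAAAAAD4AAAAoAAAAYAAAAGAAAAABAAEAAAAAAIAEAAATCwAAEwsAAAIAAAAAAAAA////AAAAAAAAAAAAAAAAAAAAAAAAAAAAAAAAAAAAAAAAAAAAAAAAAAAAAAAAAAAAAAAAAAAAAAAAAAAAAAAAAAAAAAAAAAAAAAAAAAAAAAAAAAAAAAAAAAAAAAAAAAAAAAAAAAAAAAAAAAAAAAAAAAAAAAAAAAAAAAAAAAAAAAAAAAAAAAAAAAAAAAAAAAAAAAAAAAAAAAAAAAAAAAAAAAAAAAAAAAAAAAAAAAAAAAAAAAAAAAAAAAAAAAAAAAAAAAAAAAAAAAAAAAAAAAAAAAAAAAAAAAAAAAAAAAAAAAAAAAAAAAAAAAAAAAAAAAAAAAAAAAAAAAAAAAAAAAAAAAAAAAAAAAAAAAAAAAAAAAAAAAAAAAAAAAAAAAAAfAAAAAAAAAAAAAAA/gAAAAAAAAAAAAAA/wAAAAAAAAAAAAAA/4AAAAAAAAAAAAAA/4AAAAAAAAAAAAAB/4AAAAAAAAAAAAAP/4AAAAAAAAAAAAB//4AAAAAAAAAAAAD//8AAAAAAAAAAAAD//+AAAAAAAAAAAAB///4AAAAAAAAAAAA///4AAAAAAAAAAAAf//4AAAAAAAAAAAAP//4AAAAAAAAAAAAP//4AAAAAAAAAAAAP//4AAAAAAAAAAAAP//4AAAAAAAAAAAAf//wAAAAAAAAAAAB///gAAAAAAAAAAAD//8AAAAAAAAAAAAD//wAAAAAAAAAAAAD//AAAAAAAAAAAAAAH+AAAAAAAAAAAAAAAcAAAAAAAAAAAAAAAAAAAAAAAAAAAAAAAAAAAAAAAAAAAAAAAAAAAAAAAAAAAAAAAAAAAAAAAAAAAAAAAAAAAAAAAAAAAAAAAAAAAAAAAAAAAAAAAAAAAAAAAAAAAAAAAAAAAAAAAAAAAAAAAAAAAAAAAAAAAAAAAAAAAAAAAAAAAAAAAAAAAAAAAAAAAAAAAAAAAAAAAAAAAAAAAAAAAAAAAAAAAAAAAAAAAAAAAAAAAAAAAAAAAAAAAAAAAAAAAAAAAAAAAAAAAAAAAAAAAAAAAAAAAAAAAAAAAAAAAAAAAAAAAAAAAAAAAAAAAAAAAAAAAAAAAAAAAAAAAAAAAAAAAAAAAAAAAAAAAAAAAAAAAAAAAAAAAAAAAAAAAAAAAAAAAAAAAAAAAAAAAAAAAAAAAAAAAAAAAAAAAAAAAAAAAAAAAAAAAAAAAAAAAAAAAAAAAAAAAAAAAAAAAAAAAAAAAAAAAAAAAAAAAAAAAAAAAAAAAAAAAAAAAAAAAAAAAAAAAAAAAAAAAAAAAAAAAAAAAAAAAAAAAAAAAAAAAAAAAAAAAAAAAAAAAAAAAAAAAAAAAAAAAAAAAAAAAAAAAAAAAAAAAAAAAAAAAAAAAAAAAAAAAAAAAAAAAAAAAAAAAAAAAAAAAAAAAAAAAAAAAAAAAAAAAAAAAAAAAAAAAAAAAAAAAAAAAAAAAAAAAAAAAAAAAAAAAAAAAAAAAAAAAAAAAAAAAAAAAAAAAAAAAAAAAAAAAAAAAAAAAAAAAAAAAAAAAAAAAAAAAAAAAAAAAAAAAAAAAAAA="/>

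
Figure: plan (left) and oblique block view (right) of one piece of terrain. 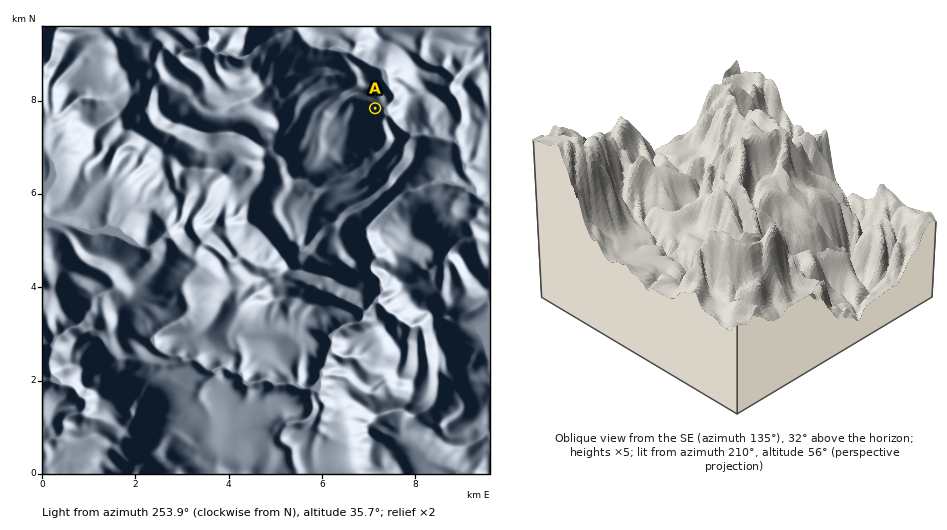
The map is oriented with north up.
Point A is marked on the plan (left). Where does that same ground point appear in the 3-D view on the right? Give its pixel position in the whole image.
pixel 847 242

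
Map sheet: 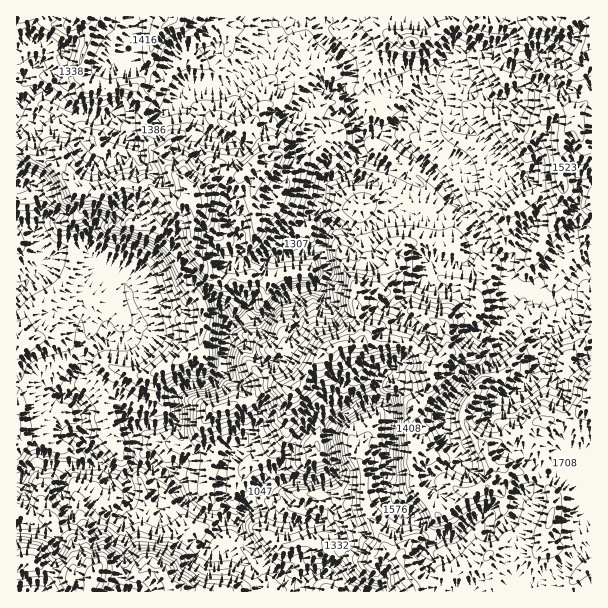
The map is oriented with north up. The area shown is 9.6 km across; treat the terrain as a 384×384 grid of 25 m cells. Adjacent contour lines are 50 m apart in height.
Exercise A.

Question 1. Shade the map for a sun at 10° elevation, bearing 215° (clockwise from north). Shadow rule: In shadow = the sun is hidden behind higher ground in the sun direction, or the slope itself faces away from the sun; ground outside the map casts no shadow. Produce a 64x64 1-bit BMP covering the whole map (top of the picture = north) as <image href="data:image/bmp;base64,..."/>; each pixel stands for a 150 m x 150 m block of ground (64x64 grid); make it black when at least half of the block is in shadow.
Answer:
<image width="64" height="64" href="data:image/bmp;base64,Qk0+AgAAAAAAAD4AAAAoAAAAQAAAAEAAAAABAAEAAAAAAAACAAATCwAAEwsAAAIAAAAAAAAA////AAAAAAAAYD/EEAAAAABgf+xwCAAAAHD/+CANAAB+///wAA8AAP///+AAHgAA////4Bh/jAj////P8P/cAP///9/g/BgIf////wH8CAj////4AfIACN////gBwgAM////9/HEJhz////j8cz0HH///4AxweDAP//jADPA54AB//AAM8PPAAf/4AAwy44ABx3gAHDPngABH+AANM+/AMMYQAAfx7+YxxBAAAfDn/xOAN/AAZm//AAAf8AAAH/8AAAPxoBgP/wAAAOPAAP/9AA8Az8AB8/jADgHYAAGf+UAAAdQIA///wAABzN/////AAAD93/+//8AAAd/////4QAABw////9gAAAOB/P//yAAAAwD8///gAAAGAD3//+AAAAH/Gf//wAAAAd/7///AAAADh/v//+AAAAOAe///4DAAA2AaP/4gAAADxB4f/AAAAgHEeA/4AAAAAYB4BnABAAADwDgAYAAgADPA+OJAAAB7Z8D/zIABgP/PwPI5gAEA/9/h4PcAAA3/v//gzAAAG8////E4AAA/n3/38XAAAAP8f//zMAAAAfz//+cAAIAB/H//8wABAAYAP/7yAAAChADH/34AAAeAP8H/OAAADAA/4D8QAADAAA9gDgYAAcYAAEAEDgADAAAAAAAMAAAAAAAAABAHAAAAAAAAEA8AAAAADAAAD8YAA=="/>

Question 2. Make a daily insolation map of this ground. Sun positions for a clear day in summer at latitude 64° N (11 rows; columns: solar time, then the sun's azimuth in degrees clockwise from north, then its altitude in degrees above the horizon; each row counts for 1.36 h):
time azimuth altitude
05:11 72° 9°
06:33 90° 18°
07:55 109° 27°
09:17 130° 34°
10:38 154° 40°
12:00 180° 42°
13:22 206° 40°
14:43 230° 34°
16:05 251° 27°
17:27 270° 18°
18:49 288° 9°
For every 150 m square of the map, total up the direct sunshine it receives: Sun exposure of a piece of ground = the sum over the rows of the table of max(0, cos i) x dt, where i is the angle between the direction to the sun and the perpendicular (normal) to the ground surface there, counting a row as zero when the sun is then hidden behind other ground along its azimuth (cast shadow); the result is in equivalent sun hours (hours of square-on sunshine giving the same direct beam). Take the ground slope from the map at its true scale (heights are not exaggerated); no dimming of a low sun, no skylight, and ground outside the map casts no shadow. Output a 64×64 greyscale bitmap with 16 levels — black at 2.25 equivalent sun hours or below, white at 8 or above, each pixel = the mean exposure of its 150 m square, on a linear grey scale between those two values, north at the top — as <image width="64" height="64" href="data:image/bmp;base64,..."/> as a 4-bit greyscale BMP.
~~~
<image width="64" height="64" href="data:image/bmp;base64,Qk12CAAAAAAAAHYAAAAoAAAAQAAAAEAAAAABAAQAAAAAAAAIAAATCwAAEwsAABAAAAAAAAAAAAAAABEREQAiIiIAMzMzAERERABVVVUAZmZmAHd3dwCIiIgAmZmZAKqqqgC7u7sAzMzMAN3d3QDu7u4A////AO3c3tvN3e3dy6lVaIibmKu6dK7/7e27zMzMzMy7vMzM/u3Lu83LvtzFIxATI2hq23Qn3//L3Kq83dzMzMzLu8zu61iYm7dZyohDQSNHqK3d3N7u/97bqYirvczMzMy6rJmFBWhWkwVlI4VEZ5ur/+ze/+y87tuXiZmr3MzM3cupVVYGRBEyAwAjRli7yZ7+7czch5e7mpeKq6mry7zN3MsgFEhTEVEBAAR4qryW7smby4VrhoZX3WQ3qmi7q8urzAFHliRAQ0RFabzKZizaZEVVSMuMh0Imy6V6iJq7zcurmry2VWJGmJqpmWVUamQjVVa+udt2RDv//Fesmbqsu7vLqnWGeaqauqpyW+y1Mo3u7smt2HNYvc3v15zaupvLu3aoZqiszXm6uSr/zdqL2rzM3cu4Z97uqs7+7du7mbq8J5h2qrqriamkjtyd3pd77tzLrLhqzvurze/+25u7u7wYiHaqqIdriUbcy6vNuWUgATWbuGetybzIetvNy7mbzGhUZmVVU5plftu7u8zN65qmE4u5ZruqqmRWrO7tmbzM1hJGI0Wdo2rqq7u7vN68//2nvbdWzcy2Vpvdy6rMzMz9rd7uu/673u7cu7qqvdy87obNmHa73dyZvchpvMzMzN7v7sau65ju3dzLu7q83rzMU8qHRrvMlmzuqqvMy8zMzcynSO3Kl6y7nf28y8zf2Ko0yqp1vJp1rdubzNzMzMzLu6nKrMloc2WO/u3Lre7qZ0SaqkW6iWa9xTWbvMzMzLu8zdrMt5t4Upvf/+267u3JkyaJVKu4V72FWIZ83czNq7zMqLup3u7Xq87/7dze/t3aIBNCnNx2m7yENIeZic2ru6l73Kzt3KO8qIvcze7/7d7XIAW73rdIyqZlRGU3rKu7l77cvc3dhIUQATXO7v/+zN3Kq6Z87EN8u4dFREiLu7vc3cvM3v64EAAUB73dzu7t3+y9yr7/sRrd2nRUeqrMzdyrzN7u7+7LgzGO23I53v3uy3Rr3d77Apzdp1fad8zMzcrN3KiL7+78Vc3HJFbf/+3auJmsq7yiA5y4bMll7czM27uYd2aL7uo1uQR6h57/7t7cmLiM7e6hSrmaq3Tu7dzLqJmql2ec2SFwjdyYed7///7ts1nKh5UVqph5tszd3bzKqquph5rKQjalaXd2WLzMvdtkZ3U1iVSap1WKu7vMvMzMy7qrzMxziEKJZXQANXhkQ1ioaHaLt4q5Zniru7u7u8u7u83M3YUgA3ZmYwFVVZdGrdqqvLm6mruoeZq6u7u7u7u7yorcmMZTUyVSBEiGRY3rdni926uqqrqairu7u7u7u6ur3Np427swAkIHvJl1iGMjV5vLqrqqq6mIm7u7u7u6q83vp67dvaMBEEy6rO5zMjNIuqq7u7u7uqmIq7u7u6q83epb/+/97LUQipqZqsZXiqyoq7y8zcy6y6mbu7u6qrzd2M/d7u3f7tk1plaKu6q8uXi8vNzMzLu8u6q7u7qrzN28/Jh1d2irthiSJWi8uqmImsy83cvMy8u7u7u7q83d7r7aqst3YyNEKoeaqpq6qry6q7vO27zd27vLu7vN7u7t3svNzf7tpQBpiamrqszN3cqK26vdu926vN3Lzv7//+3uzN27/t3u6YeJmZmrzMu7ur3cqs3LzZq9/+3f/v/+3dzMuZre283pRWqql3iaqqqqzN26vuy9q83v/cvN7M3u3e64u73tyqxkm8upmZq7upzd3cu9/b3dyord25Zpze/t7burvO/bU43d3Lu7u7uozd3e3Lztzv7O7u///Jvd3u3MyqvLztyVi7zMy8zLuorcurzdzdu+zN/u///+3e7ZvbzKu8ys3dhImru7u7qorcqZiLzd7Zpou93Lqr7+6li6mtzMzbncyWd3eJy6qpncq7uXeL3tqMy97bhUWJZwjbd5vd292LzMUiNpy5m6jMu8yqmJvMvM7u7bl3ZTQwbZdUmpnczrjM3cjNuHrKfNu7y6u8u8vN7//Jt3iXZknYRWOKlWyr2Zzt6kZpzJjdy7zKrN3bzN3upYyXndy4bKhUZERURaebms3ep+63ndy8zLrN7s3N3udolkjduXWaSLRYVniGaWiZrM26yXrtu8zLq87uzczdx4hEe7qpm8k0eYiK3utnm7ury6dnncu8y6q83tvMu93Mqruqc1isy4Q2qs7aqpdXrLq6rb7Jq7u5vN3bmr27zMvLq7hnmqu4mYeKynZpqJmryoid7dq7uqvMzKiqvNzLyb3bis3cvMy7qaqHiXi8zLvMys3M3aq6q7u5ipmb3bvIiYjP//7d7uyqqZmrmJq8y7u63LvMyqqrupmqu7y4ib64ru3v7//YnMuqqqq7qqvMqprMzMvLu7urvN2pqXeKq97sztmHhoyb3LzMu6q7u8zN7KzMzMzLyqzN3d2Wfv7Nu5m8upmYetvN3dzMuqu7vN3bvMzczMurzN23et7rm93LvcvMy7u+26zcu8zLq7u7zJjMzMzN3Lu8ymq5h1i7y93biczMu7zcqqq7zMu7u7u6jNvN3v/ty7qIzu2pu73bu7rKrcu7u97bvMu8zLu7u6nNzM3v//7bq83M3+3LiMzM3v7NzMur3/7tzLzMu7u7rNzN3dpVnd3f/+3N7//qvt7+7t3My7uu/9zczMzLu6q8vNzLl1V4zu/+7u3v/u2+/Kms3cy7zKrMzMy7u7y7y8zMy7qru7maqZmrzLu7zc"/>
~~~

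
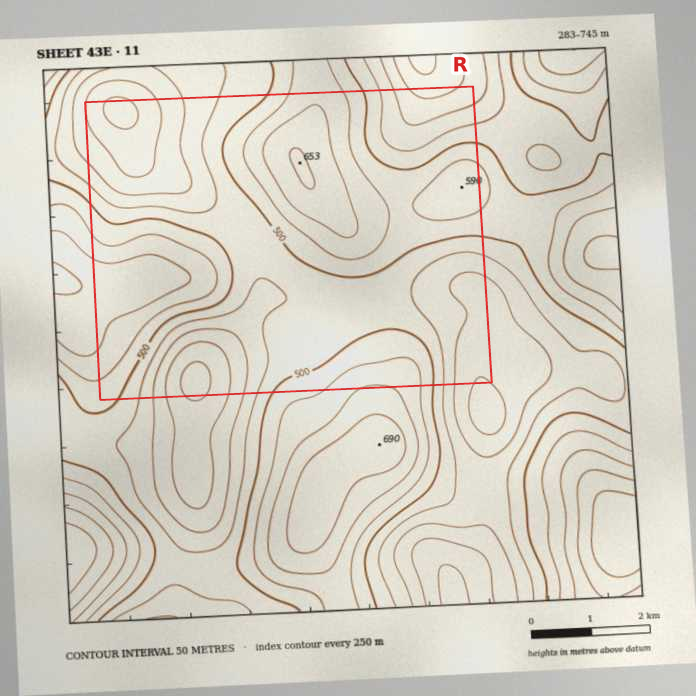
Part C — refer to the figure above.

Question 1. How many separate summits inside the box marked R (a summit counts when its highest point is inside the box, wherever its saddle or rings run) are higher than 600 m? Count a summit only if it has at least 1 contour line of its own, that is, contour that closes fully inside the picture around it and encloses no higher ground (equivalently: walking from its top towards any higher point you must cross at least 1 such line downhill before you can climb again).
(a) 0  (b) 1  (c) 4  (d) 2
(b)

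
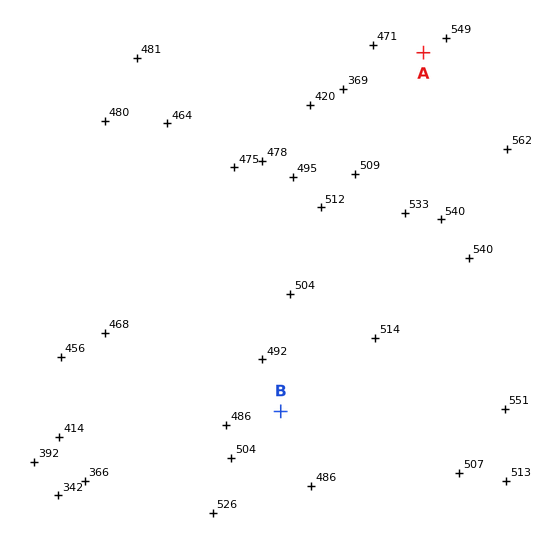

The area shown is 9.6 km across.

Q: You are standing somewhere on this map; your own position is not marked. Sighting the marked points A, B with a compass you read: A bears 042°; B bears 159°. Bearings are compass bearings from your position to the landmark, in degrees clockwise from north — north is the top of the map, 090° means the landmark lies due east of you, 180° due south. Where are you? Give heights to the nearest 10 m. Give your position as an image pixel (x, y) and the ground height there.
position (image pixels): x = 227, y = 271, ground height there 490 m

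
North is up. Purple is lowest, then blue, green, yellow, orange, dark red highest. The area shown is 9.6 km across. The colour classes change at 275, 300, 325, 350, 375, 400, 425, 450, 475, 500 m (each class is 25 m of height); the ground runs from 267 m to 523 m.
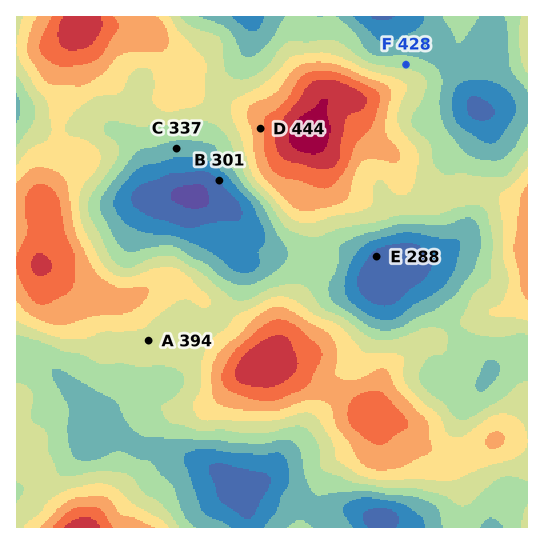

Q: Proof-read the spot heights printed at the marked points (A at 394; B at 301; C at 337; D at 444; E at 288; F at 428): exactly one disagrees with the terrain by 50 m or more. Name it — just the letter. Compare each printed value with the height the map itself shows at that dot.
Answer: F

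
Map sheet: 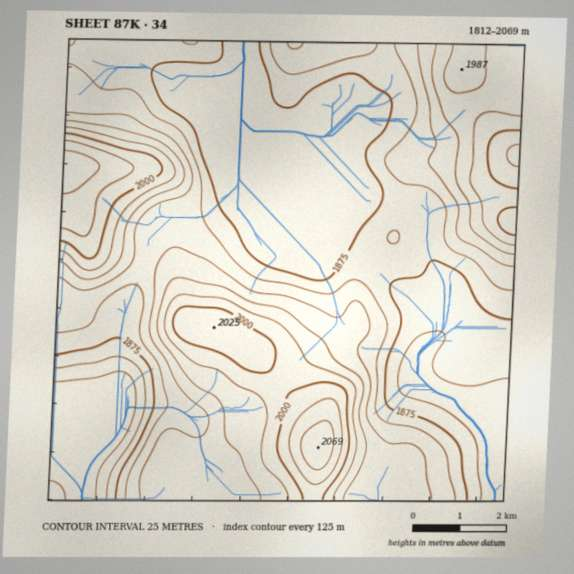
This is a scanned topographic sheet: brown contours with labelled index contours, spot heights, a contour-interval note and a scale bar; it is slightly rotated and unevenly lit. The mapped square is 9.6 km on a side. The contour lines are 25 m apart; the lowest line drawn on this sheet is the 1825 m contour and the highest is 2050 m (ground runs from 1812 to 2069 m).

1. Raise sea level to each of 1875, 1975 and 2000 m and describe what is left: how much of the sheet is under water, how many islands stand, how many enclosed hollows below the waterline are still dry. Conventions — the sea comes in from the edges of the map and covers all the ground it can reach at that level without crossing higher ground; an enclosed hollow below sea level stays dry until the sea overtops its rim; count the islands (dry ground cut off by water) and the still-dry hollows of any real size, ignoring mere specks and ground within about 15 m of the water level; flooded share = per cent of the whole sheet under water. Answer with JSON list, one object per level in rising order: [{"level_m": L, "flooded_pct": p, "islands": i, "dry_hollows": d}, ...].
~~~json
[{"level_m": 1875, "flooded_pct": 32, "islands": 0, "dry_hollows": 0}, {"level_m": 1975, "flooded_pct": 83, "islands": 0, "dry_hollows": 0}, {"level_m": 2000, "flooded_pct": 91, "islands": 1, "dry_hollows": 0}]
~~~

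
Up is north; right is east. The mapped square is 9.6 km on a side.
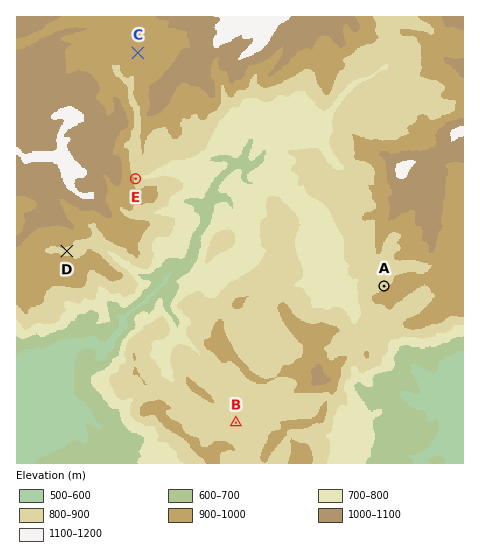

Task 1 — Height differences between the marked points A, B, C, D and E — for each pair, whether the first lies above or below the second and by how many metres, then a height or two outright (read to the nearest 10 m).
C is above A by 120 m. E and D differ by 0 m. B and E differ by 0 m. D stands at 880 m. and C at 980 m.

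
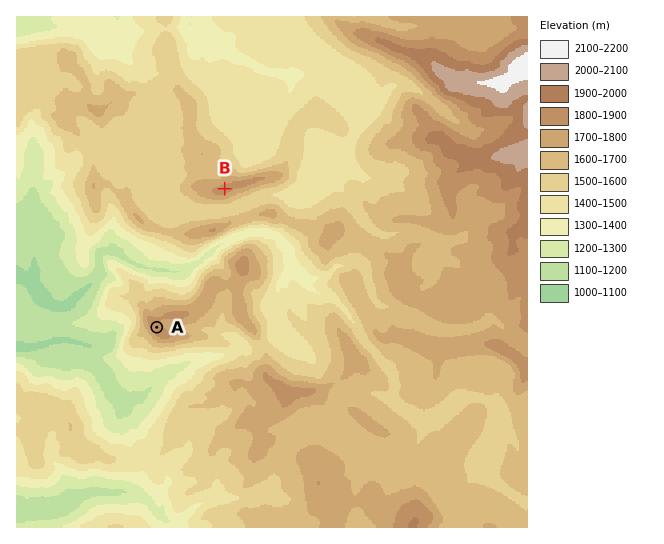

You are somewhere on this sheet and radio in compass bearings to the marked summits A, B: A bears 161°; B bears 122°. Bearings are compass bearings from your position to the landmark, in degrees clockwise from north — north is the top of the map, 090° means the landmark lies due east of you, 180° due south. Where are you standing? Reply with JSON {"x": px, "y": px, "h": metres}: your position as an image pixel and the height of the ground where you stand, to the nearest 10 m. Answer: {"x": 77, "y": 97, "h": 1620}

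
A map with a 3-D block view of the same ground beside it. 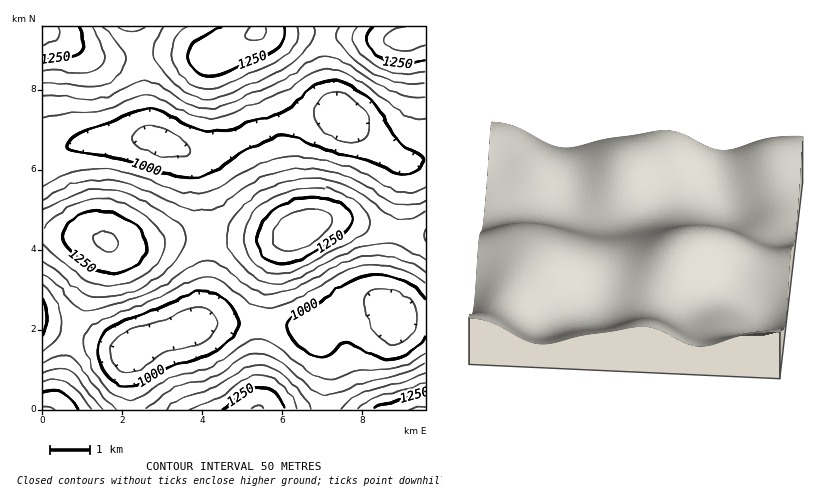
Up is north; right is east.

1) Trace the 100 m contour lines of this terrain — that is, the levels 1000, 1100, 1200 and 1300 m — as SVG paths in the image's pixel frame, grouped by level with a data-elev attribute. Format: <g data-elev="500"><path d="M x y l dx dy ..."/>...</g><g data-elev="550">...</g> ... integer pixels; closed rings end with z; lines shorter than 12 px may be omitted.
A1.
<g data-elev="1000"><path d="M124 387l-8-4-8-7-6-10-4-10 0-8 1-8 5-8 6-5 12-6 32-11 32-15 12-4 10 1 10 3 8 6 8 9 4 10-1 8-8 12-13 11-14 7-34 9-32 19-6 1z"/><path d="M426 337l-14 14-8 4-8 3-10 0-10-2-28-13-6 2-14 10-8 2-10-3-12-8-8-10-3-8 3-8 7-6 25-13 25-19 15-6 18-1 20 4 15 9 11 10"/><path d="M42 300l4 8 2 10-2 10-4 8"/><path d="M180 178l-62-19-44-8-6-3-1-4 4-6 9-5 28-10 26-12 10-2 16 2 28 14 14 5 14 1 14-1 50-17 10-6 24-22 10-4 8-1 18 5 18 13 13 14 17 30 8 6 16 8 2 4-3 6-5 6-8 2-6 0-30-12-42-12-36-13-10-2-12 3-24 11-40 26-14 3z"/></g><g data-elev="1100"><path d="M117 410l-15-15-24-31-6-7-6-2-6 0-18 8"/><path d="M426 364l-24 10-38 8-28 12-9 2-7-2-6-4-26-22-12-9-10-5-12 0-12 4-30 20-40 12-26 20"/><path d="M42 272l14 12 20 22 5 4 7 0 24-4 32-11 18-9 30-21 12-4 6 0 8 2 32 25 10 4 8 2 12-1 14-4 48-26 24-7 14-1 14 3 16 6 16 8"/><path d="M426 200l-16 5-12-1-10-4-25-16-15-8-22-5-22-2-22 2-20 6-16 9-28 20-12 5-18-2-52-23-16-4-14-2-16 0-14 3-34 17"/><path d="M42 97l16-1 28 3 12 0 15-5 23-12 10-2 10 4 36 21 12 3 10 0 14-4 52-22 34-22 12-4 14 4 36 23 20 10 14 4 16 0"/><path d="M145 26l-7 4-6 1-13-5"/></g><g data-elev="1200"><path d="M91 410l-13-18-10-10-12-3-14 3"/><path d="M298 410l-7-14-9-11-12-7-10-3-13 3-29 20-29 12"/><path d="M426 382l-52 16-10 6-7 6"/><path d="M272 274l12 0 14-5 64-33 6-6 2-4 0-6-3-6-7-10-11-8-11-5-12-3-16 0-14 2-14 4-14 6-10 9-8 9-5 12-1 10 3 12 6 10 9 8z"/><path d="M42 243l10 11 32 25 10 5 12 2 22-3 18-10 14-15 4-8 1-6-4-14-14-14-19-11-20-6-18 1-15 4-18 12-15 13"/><path d="M42 71l16 0 28 2 8-2 6-3 4-8 0-8-4-10-9-16"/><path d="M187 26l-9 7-5 9-2 10 2 10 6 10 9 10 10 5 11 2 15-4 58-26 8-7 6-8 2-8 0-10"/><path d="M357 26l-4 10 2 8 6 10 11 10 12 6 12 3 12 0 18-2"/></g><g data-elev="1300"><path d="M56 410l-6-3-8-1"/><path d="M265 410l-5-4-8 4"/><path d="M426 406l-17 4"/><path d="M107 252l5-1 5-3 1-4-1-4-4-4-5-4-6-1-6 1-3 4 1 6 6 6z"/><path d="M282 250l6 1 10-1 20-12 12-12 2-6-2-4-8-5-12-2-14 3-12 6-8 8-3 10 1 9z"/><path d="M42 45l11-3 5-4 2-6-3-6"/><path d="M251 26l-4 6-1 4 2 4 4 1 6-1 6-4 2-4 0-6"/><path d="M405 26l-11 4-7 4-2 6 3 6 6 3 8 1 24-4"/></g>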